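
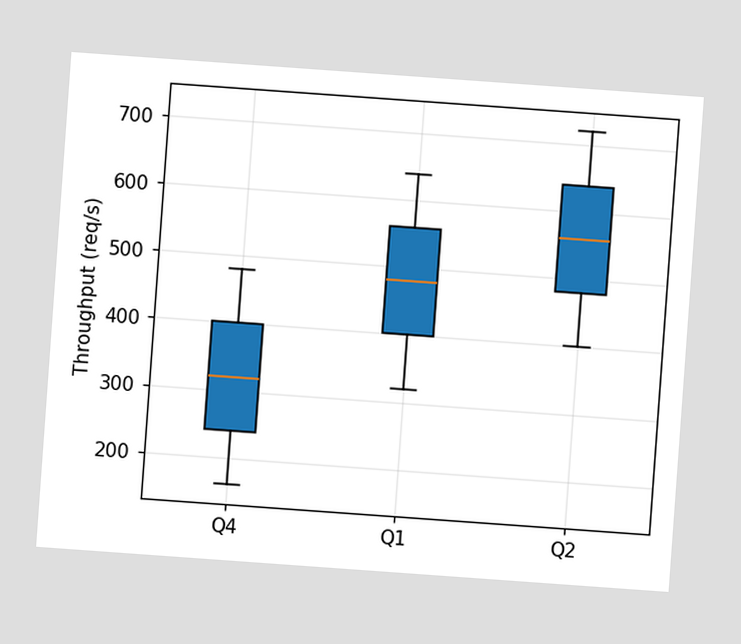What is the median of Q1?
The chart is tilted about 4° clockwise. The median line in the Q1 box sits at 480req/s.

480req/s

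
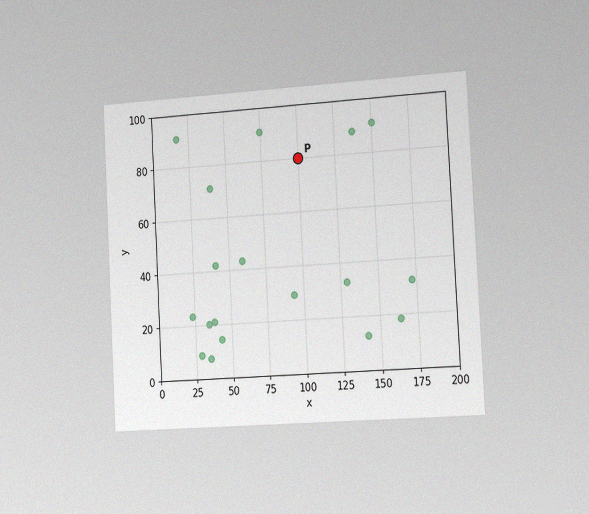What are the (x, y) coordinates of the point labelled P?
(100, 80)

The chart is tilted about 3° counter-clockwise and viewed slightly from the right, with some photo noise. Following the gridlines from P to each axis, P sits at (100, 80).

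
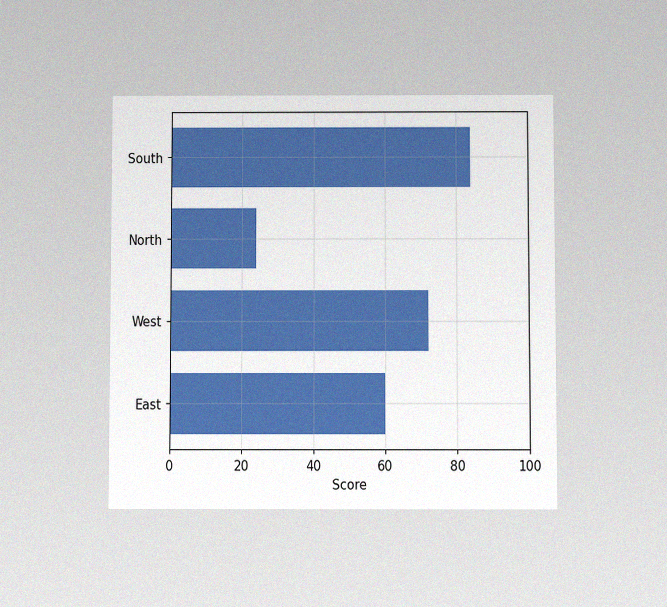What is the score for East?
The chart is viewed slightly from below, with some photo noise. Reading along the chart's x-axis, the East bar reaches 60.

60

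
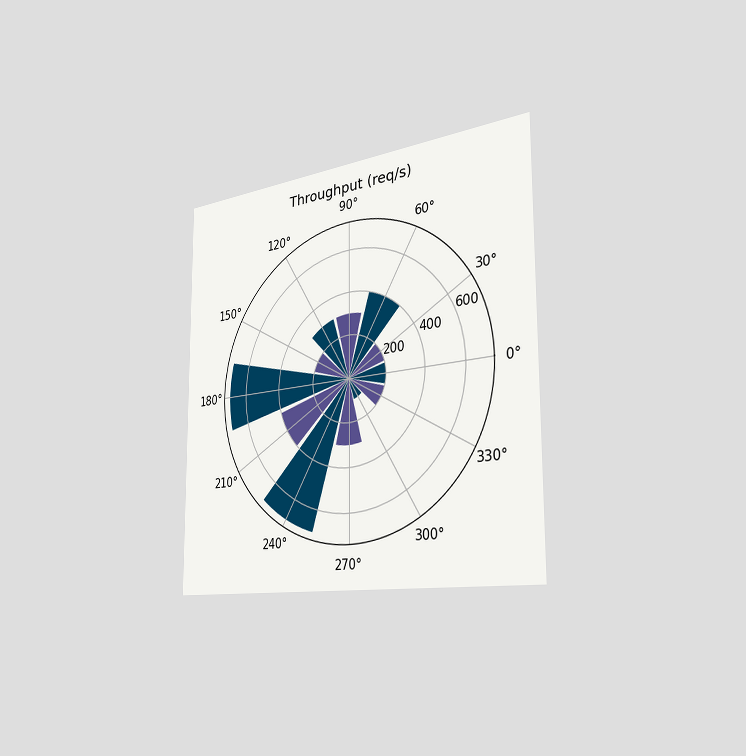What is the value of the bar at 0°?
The chart is viewed slightly from the right. The bar at 0° reaches 200req/s on the radial axis.

200req/s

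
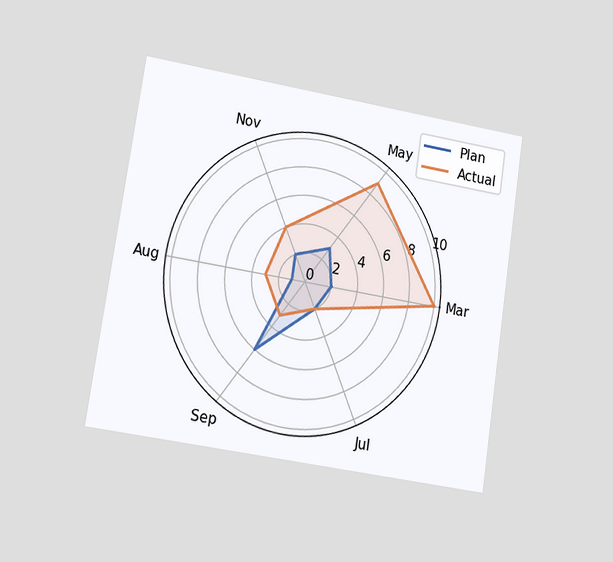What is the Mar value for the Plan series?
The chart is tilted about 9° clockwise and viewed at a slight angle. On the Mar axis, Plan reaches 2.

2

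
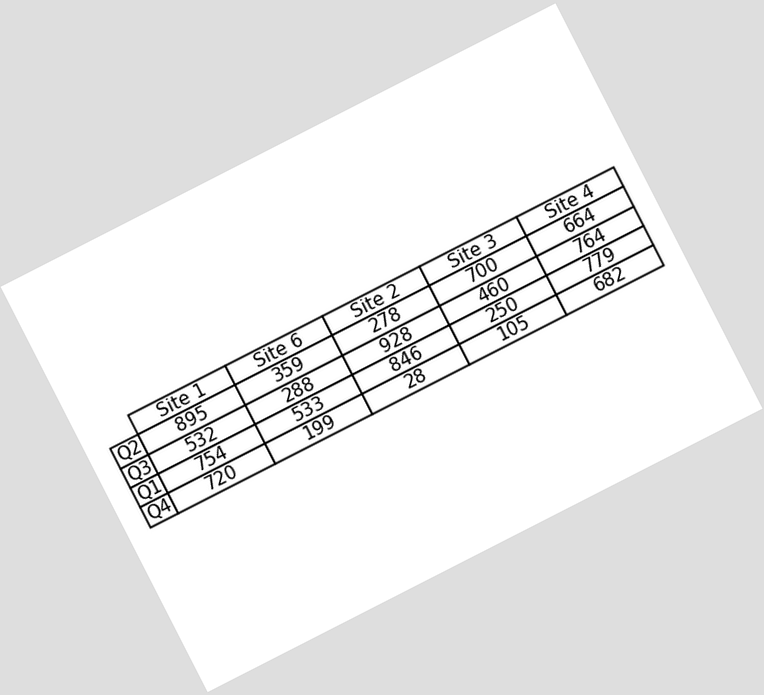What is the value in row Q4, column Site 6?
The chart is tilted about 27° counter-clockwise. The (Q4, Site 6) cell reads 199.

199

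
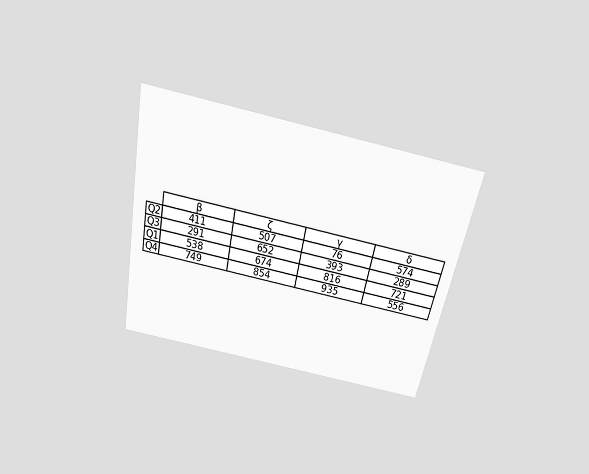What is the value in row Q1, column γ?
816

The chart is tilted about 11° clockwise and viewed slightly from above. The (Q1, γ) cell reads 816.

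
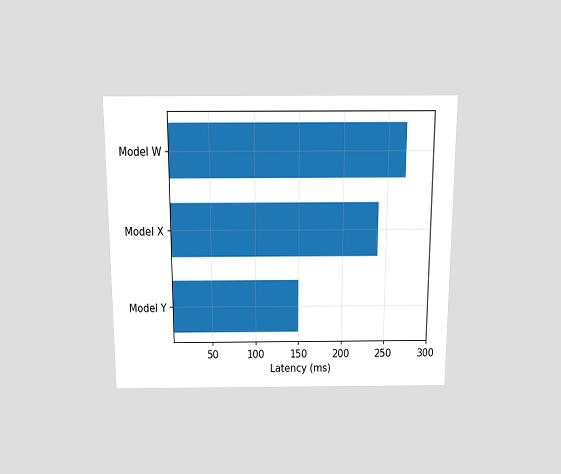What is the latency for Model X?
The chart is viewed slightly from above. Reading along the chart's x-axis, the Model X bar reaches 240ms.

240ms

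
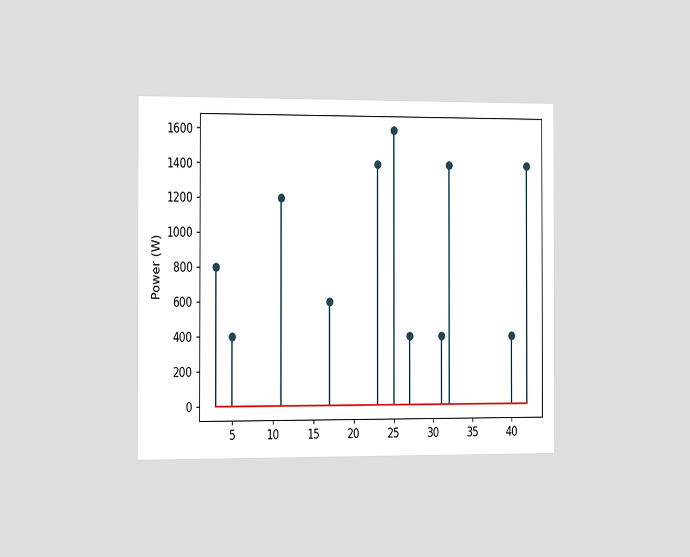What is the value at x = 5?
The chart is viewed slightly from the left. The stem at x=5 reaches 400W.

400W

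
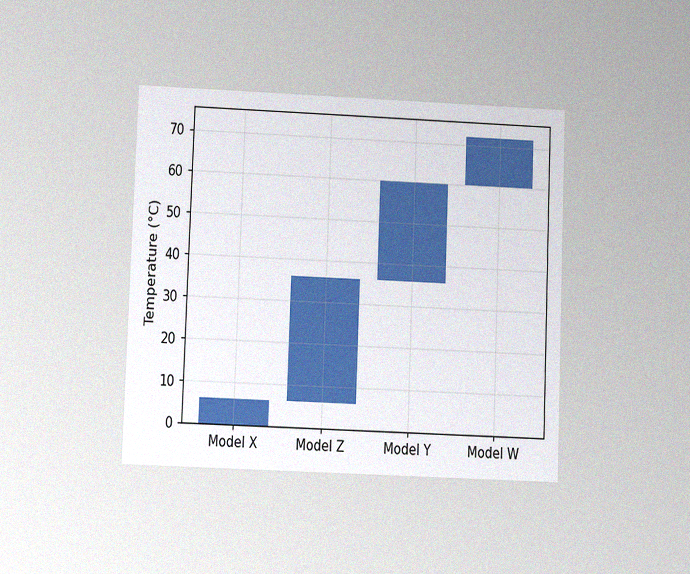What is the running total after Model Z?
36°C

The chart is tilted about 2° clockwise and viewed at a slight angle, with some photo noise. After Model Z the running total reaches 36°C.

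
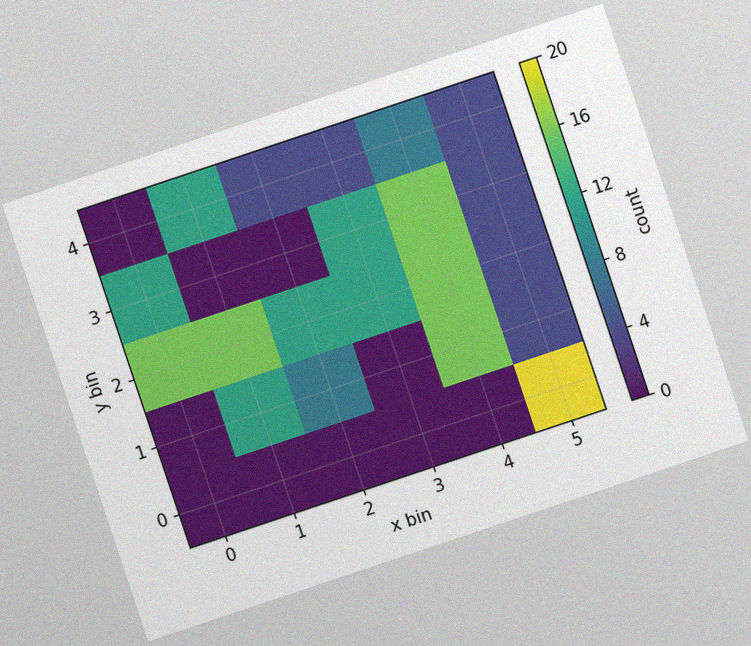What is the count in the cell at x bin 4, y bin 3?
16

The chart is tilted about 18° counter-clockwise, with some photo noise. Matching the cell (4, 3) against the colorbar gives 16.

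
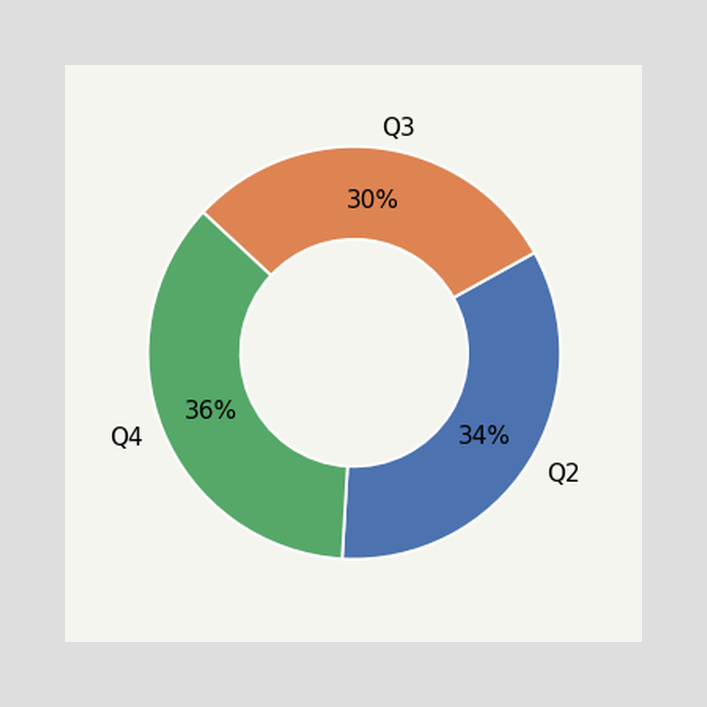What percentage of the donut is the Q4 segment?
36%

The Q4 segment takes up 36% of the ring.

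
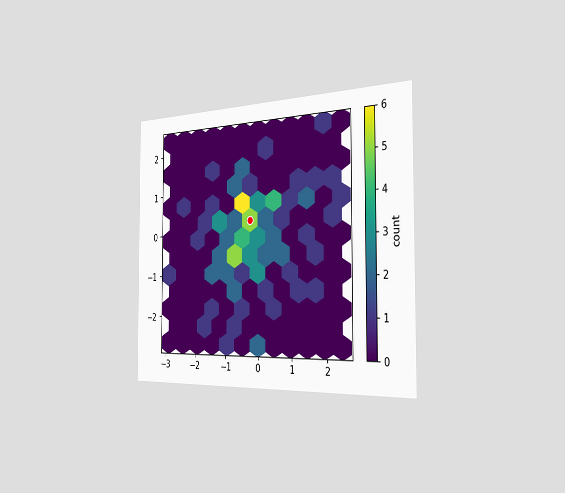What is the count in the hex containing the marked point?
5

The chart is viewed slightly from the right. The marked hex reads 5 on the colorbar.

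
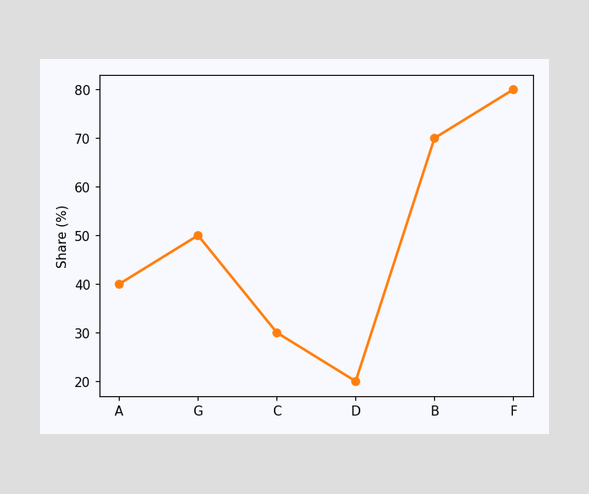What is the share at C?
30%

At C, the line is at 30%.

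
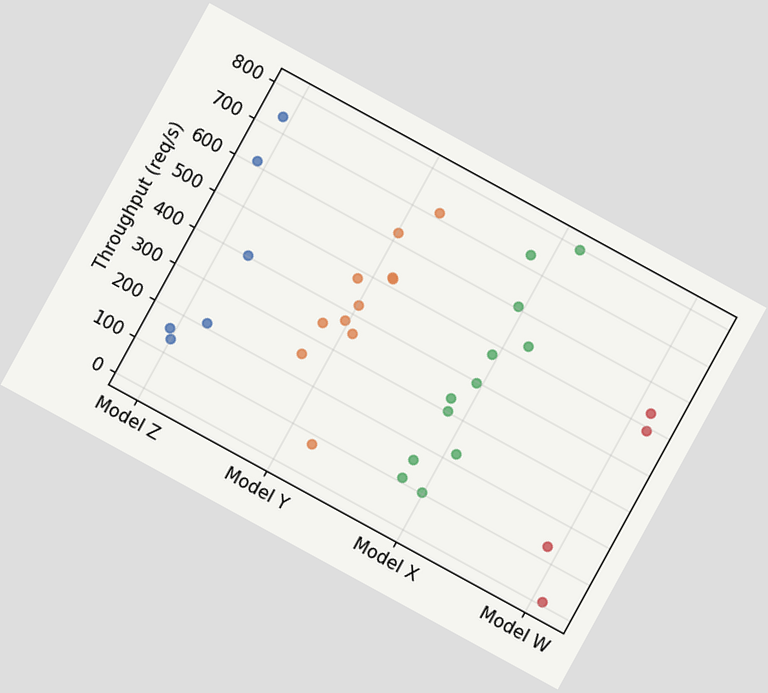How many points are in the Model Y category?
The chart is tilted about 29° clockwise. Counting the markers in the Model Y column gives 11.

11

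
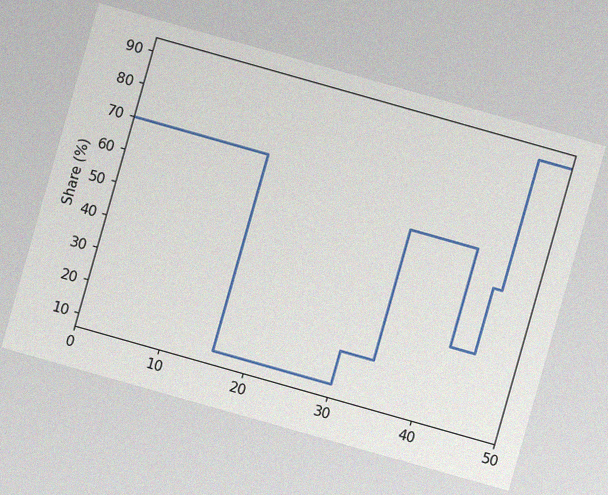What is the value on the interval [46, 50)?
90%

The chart is tilted about 16° clockwise, with some photo noise. On [46, 50) the step sits at 90%.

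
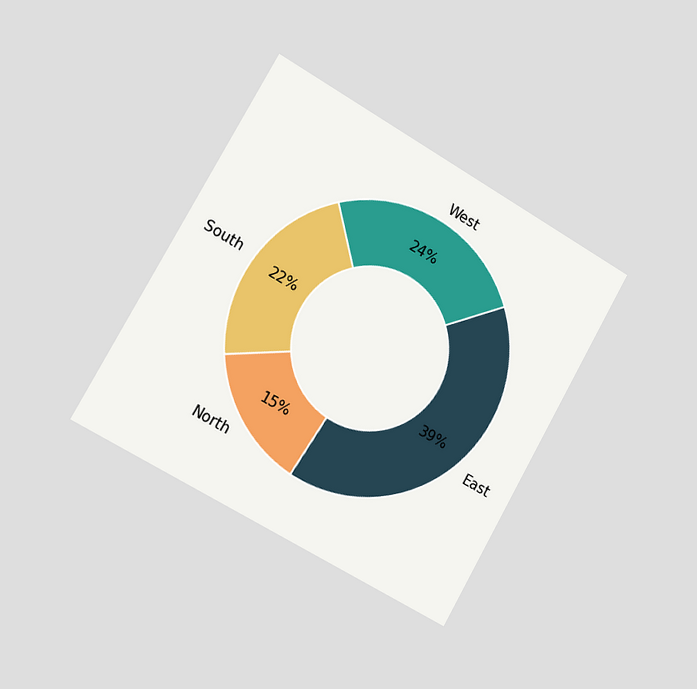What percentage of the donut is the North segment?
15%

The chart is tilted about 30° clockwise and viewed slightly from the left. The North segment takes up 15% of the ring.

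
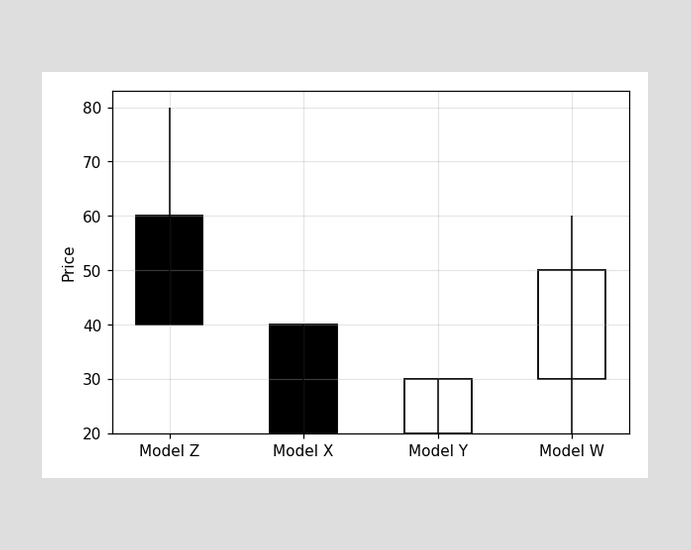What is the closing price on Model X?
20

The Model X candle closes at 20.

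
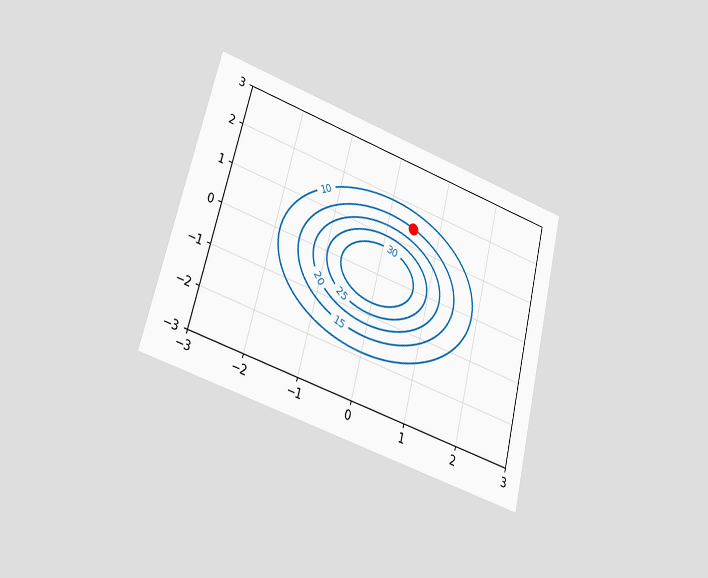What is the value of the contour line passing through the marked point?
15

The chart is tilted about 14° clockwise and viewed at a slight angle. The marked point sits on the contour labelled 15.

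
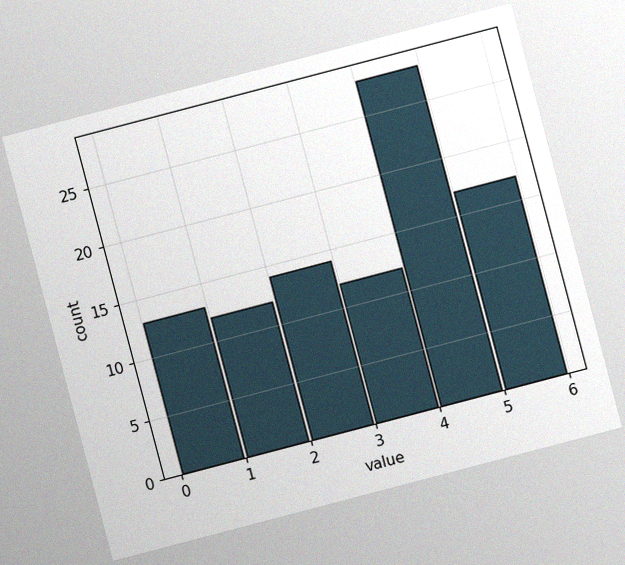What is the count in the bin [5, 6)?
17

The chart is tilted about 15° counter-clockwise, with some photo noise. The [5, 6) bin has height 17.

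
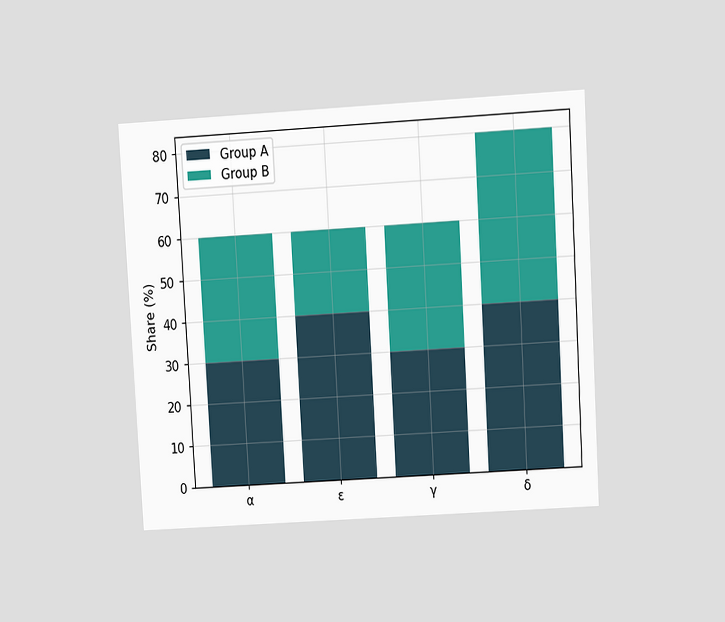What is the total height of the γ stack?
The chart is tilted about 3° counter-clockwise and viewed at a slight angle. The γ stack's top reaches 60% on the y-axis.

60%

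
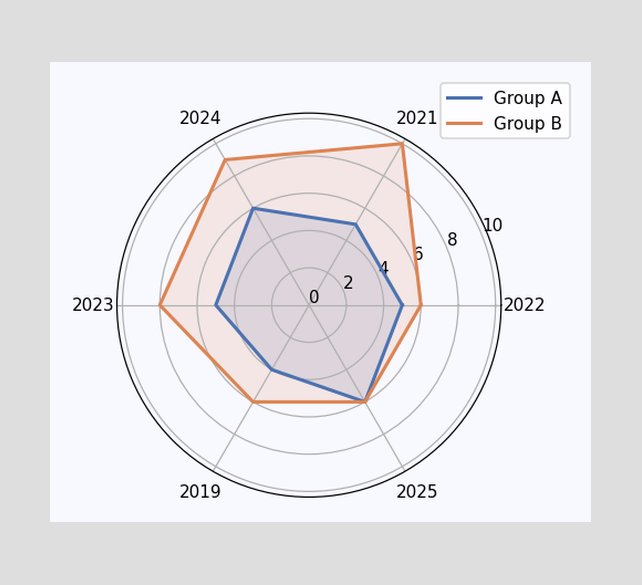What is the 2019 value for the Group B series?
6

On the 2019 axis, Group B reaches 6.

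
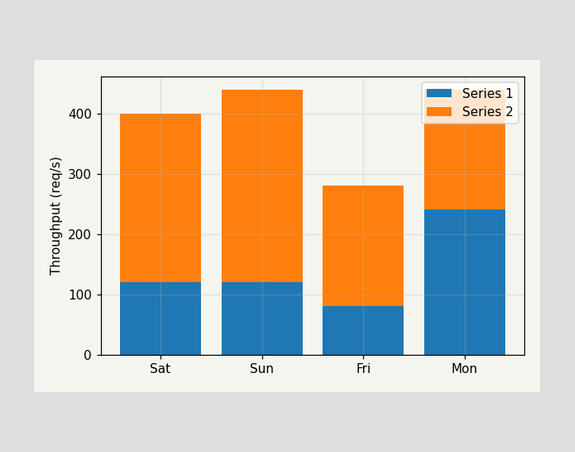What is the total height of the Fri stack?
The Fri stack's top reaches 280req/s on the y-axis.

280req/s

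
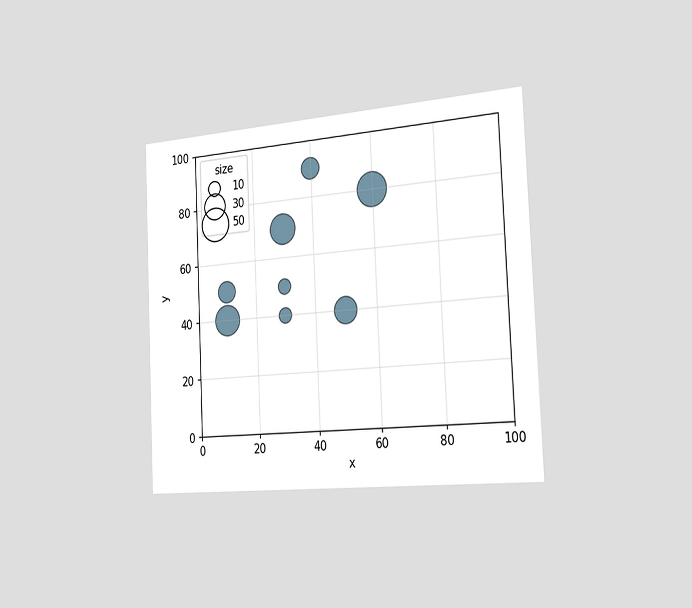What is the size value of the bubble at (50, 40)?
30

The chart is tilted about 3° counter-clockwise and viewed slightly from the right. Matching the bubble at (50, 40) against the size legend gives 30.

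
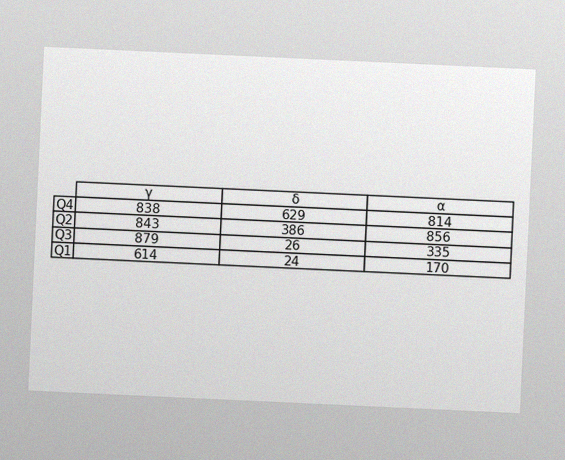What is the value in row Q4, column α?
814

The chart is tilted about 3° clockwise, with some photo noise. The (Q4, α) cell reads 814.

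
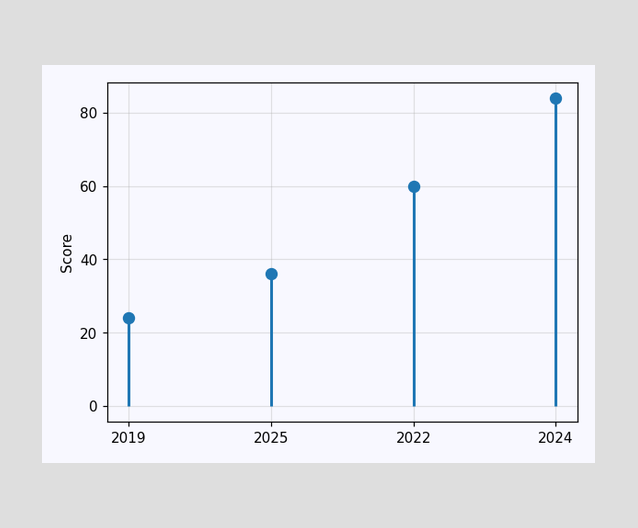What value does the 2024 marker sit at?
The 2024 marker sits at 84.

84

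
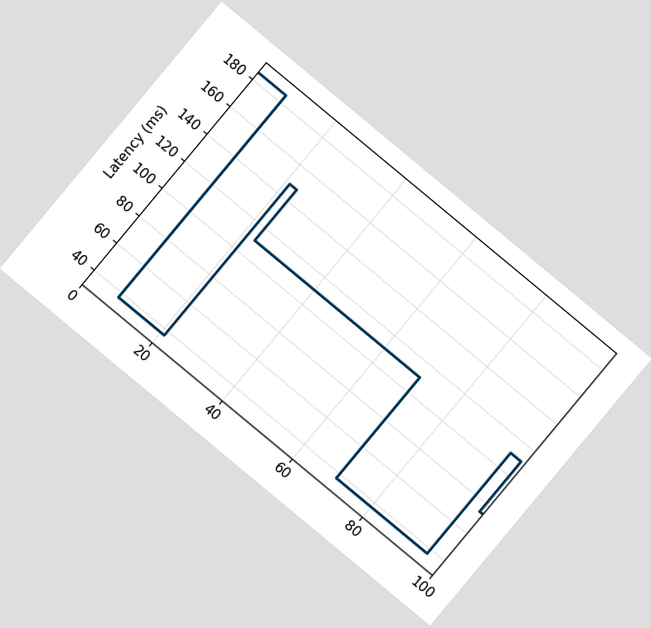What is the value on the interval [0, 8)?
The chart is tilted about 40° clockwise. On [0, 8) the step sits at 185ms.

185ms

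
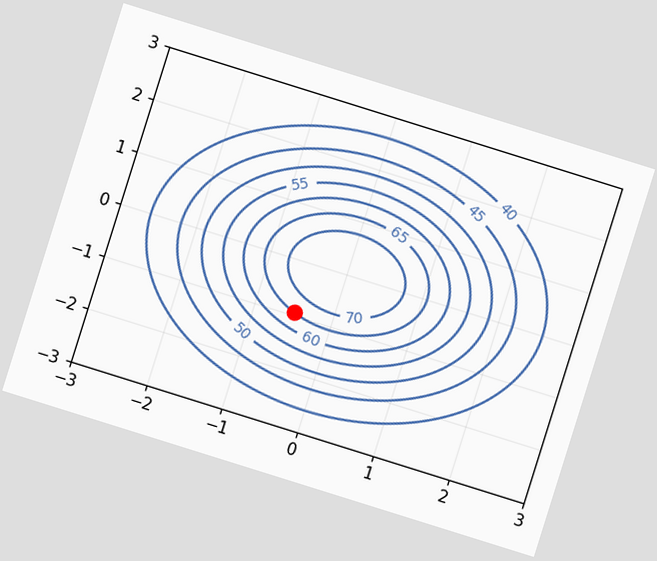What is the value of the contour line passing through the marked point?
The chart is tilted about 17° clockwise. The marked point sits on the contour labelled 65.

65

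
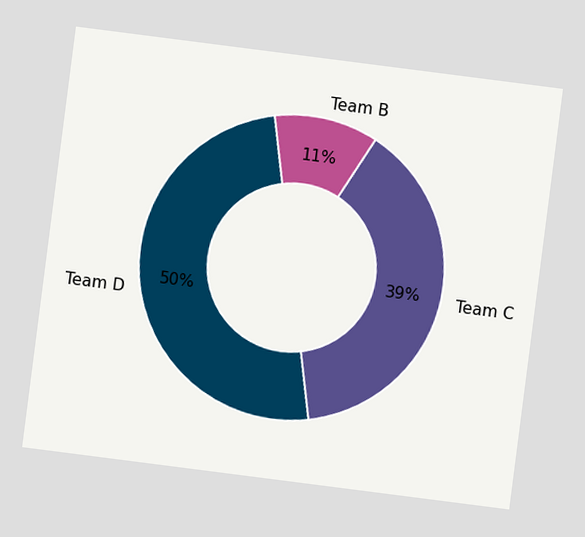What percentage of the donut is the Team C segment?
The chart is tilted about 7° clockwise. The Team C segment takes up 39% of the ring.

39%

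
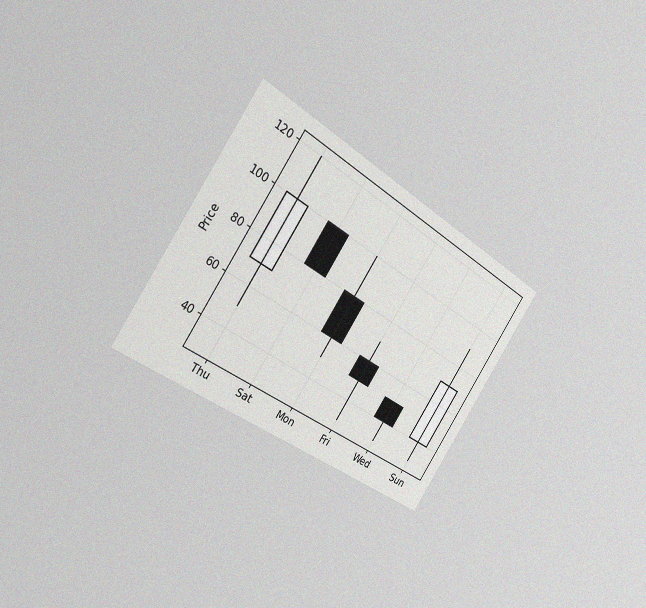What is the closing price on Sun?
The chart is tilted about 34° clockwise and viewed slightly from the left, with some photo noise. The Sun candle closes at 70.

70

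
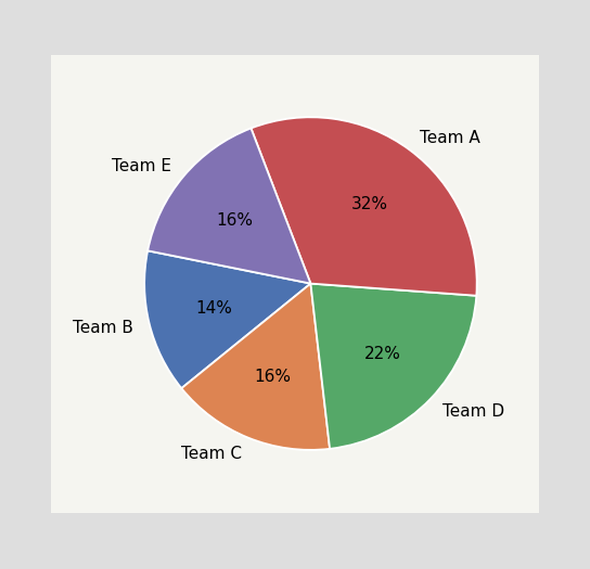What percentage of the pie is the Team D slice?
22%

The Team D slice takes up 22% of the pie.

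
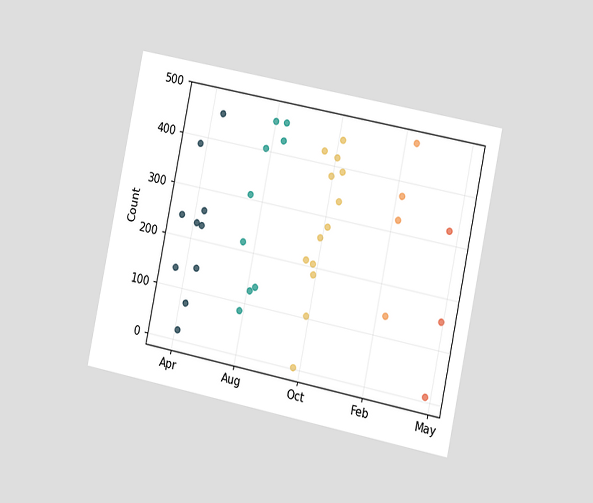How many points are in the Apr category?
10

The chart is tilted about 12° clockwise and viewed slightly from the right. Counting the markers in the Apr column gives 10.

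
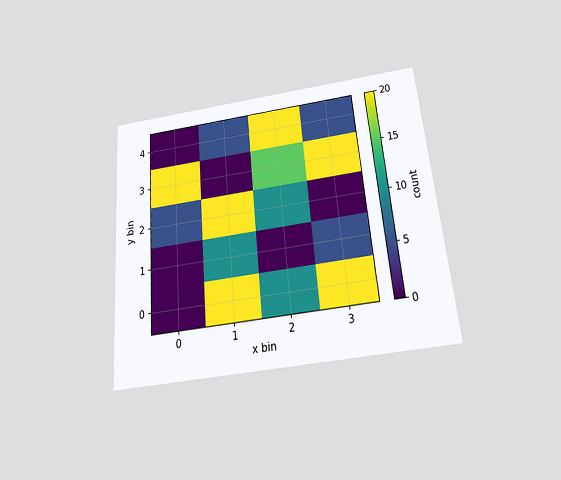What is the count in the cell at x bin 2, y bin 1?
The chart is tilted about 5° counter-clockwise and viewed slightly from below. Matching the cell (2, 1) against the colorbar gives 0.

0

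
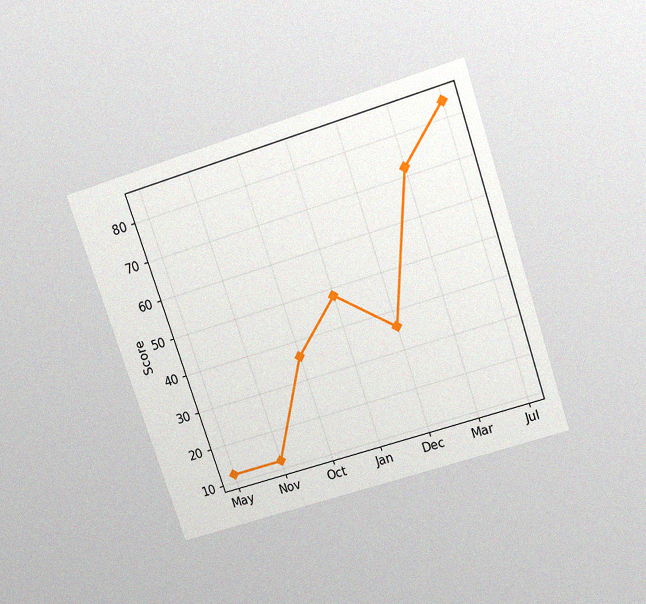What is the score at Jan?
48

The chart is tilted about 18° counter-clockwise and viewed slightly from above, with some photo noise. At Jan, the line is at 48.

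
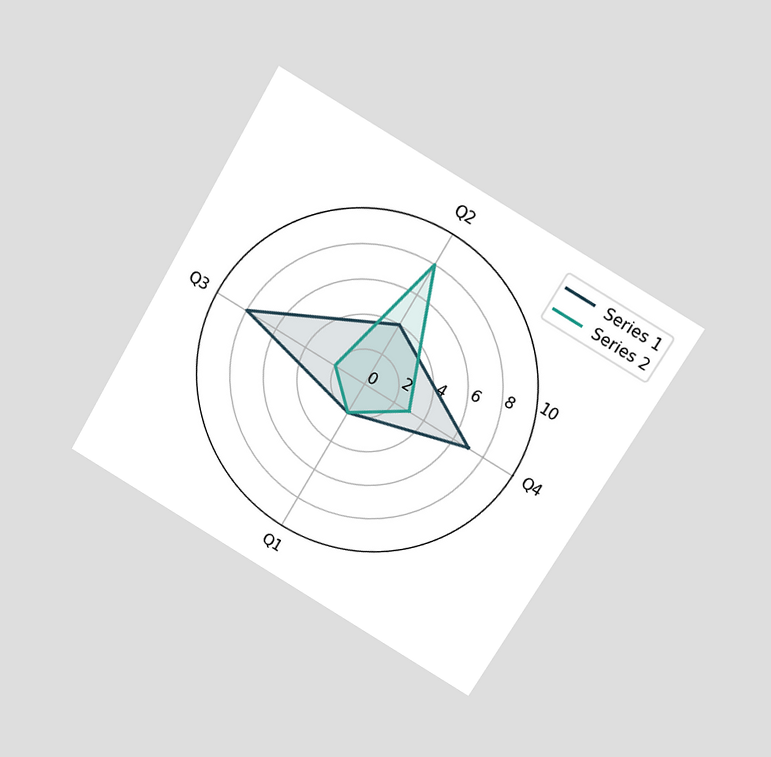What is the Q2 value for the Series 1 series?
The chart is tilted about 30° clockwise and viewed slightly from above. On the Q2 axis, Series 1 reaches 4.

4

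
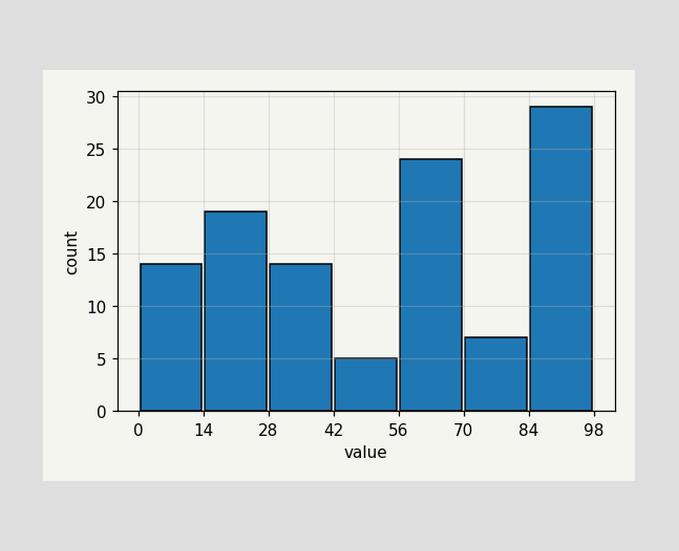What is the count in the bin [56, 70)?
The [56, 70) bin has height 24.

24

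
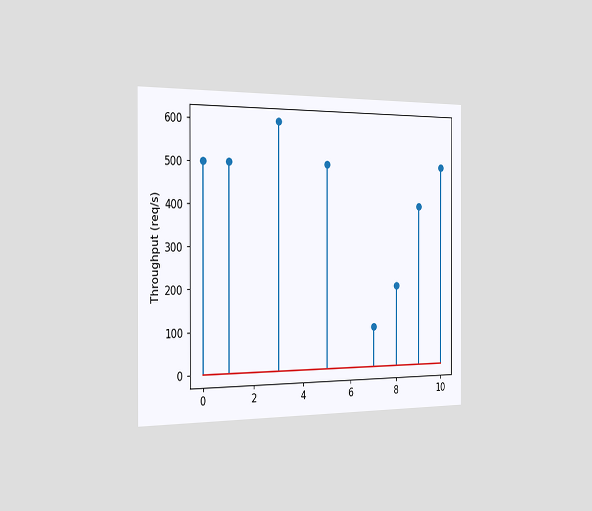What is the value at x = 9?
400req/s

The chart is viewed slightly from the left. The stem at x=9 reaches 400req/s.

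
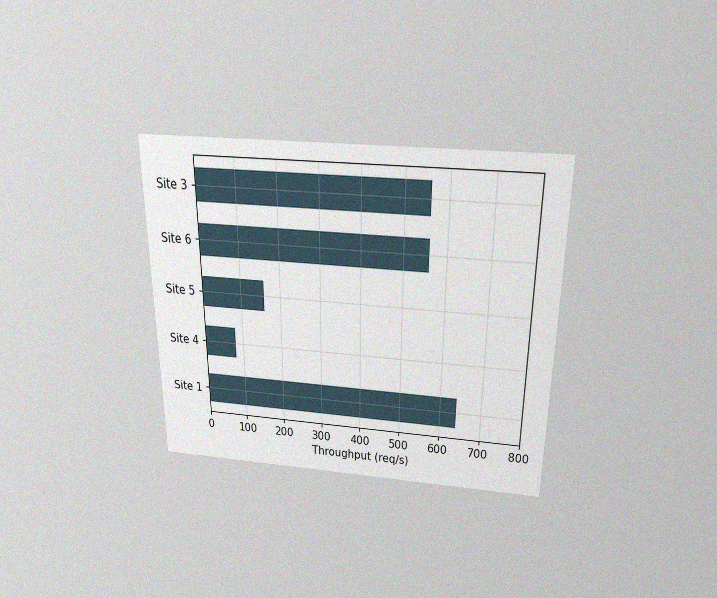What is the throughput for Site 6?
The chart is viewed slightly from above, with some photo noise. Reading along the chart's x-axis, the Site 6 bar reaches 560req/s.

560req/s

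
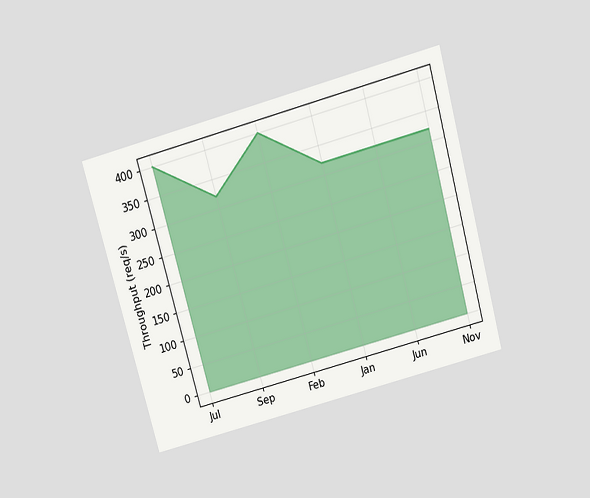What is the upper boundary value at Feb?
400req/s

The chart is tilted about 15° counter-clockwise and viewed slightly from above. At Feb the upper boundary is at 400req/s.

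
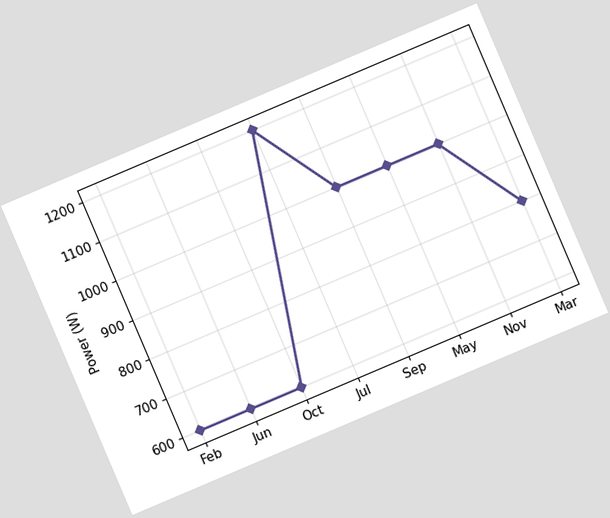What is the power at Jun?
The chart is tilted about 23° counter-clockwise. At Jun, the line is at 600W.

600W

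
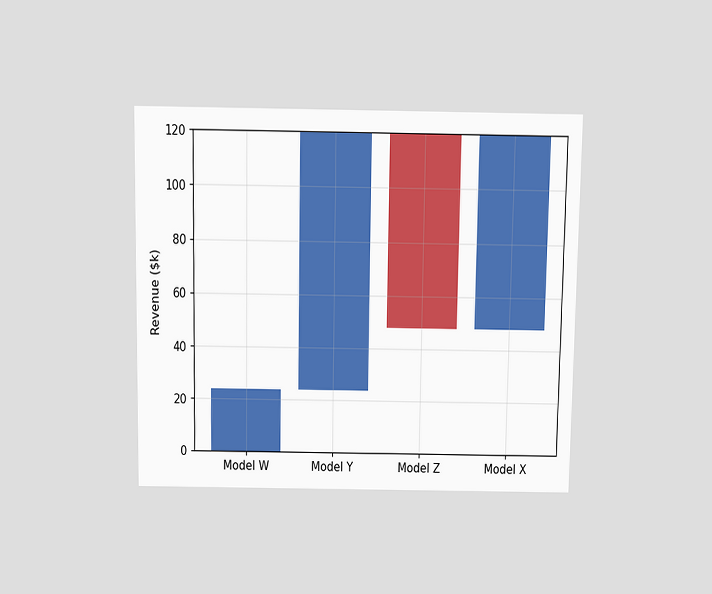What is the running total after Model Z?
$48k

The chart is viewed slightly from above. After Model Z the running total reaches $48k.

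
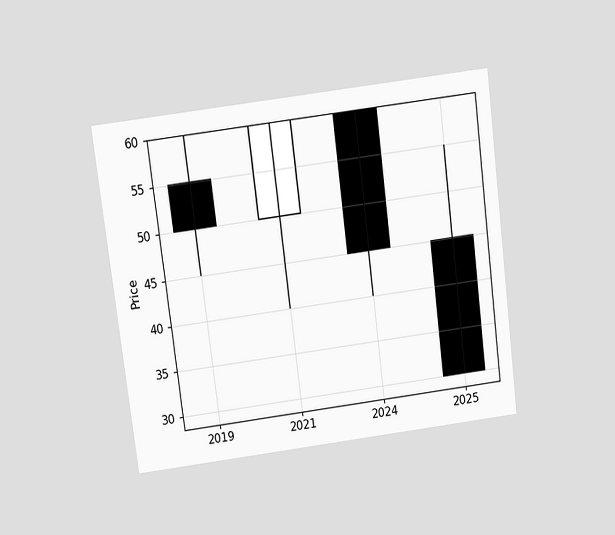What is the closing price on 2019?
The chart is tilted about 7° counter-clockwise and viewed slightly from above. The 2019 candle closes at 50.

50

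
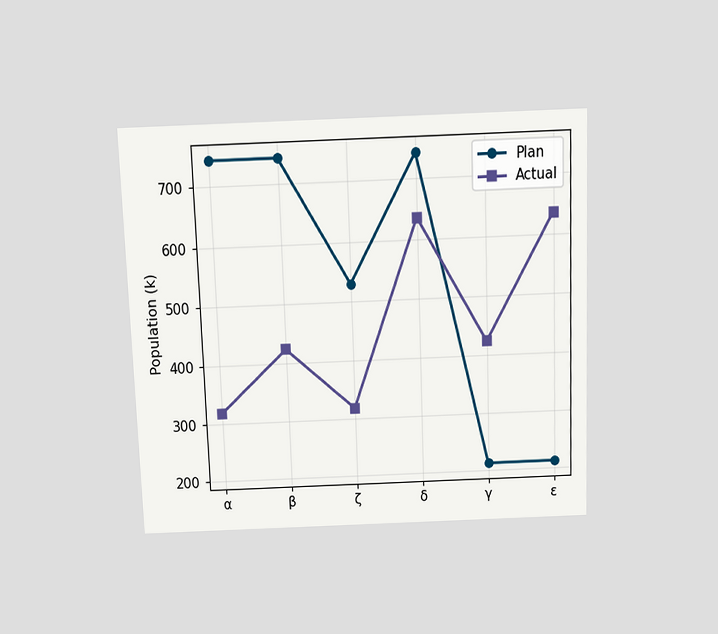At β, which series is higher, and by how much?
The chart is tilted about 2° counter-clockwise and viewed slightly from above. At β, Plan sits above the other line by 318k.

Plan, by 318k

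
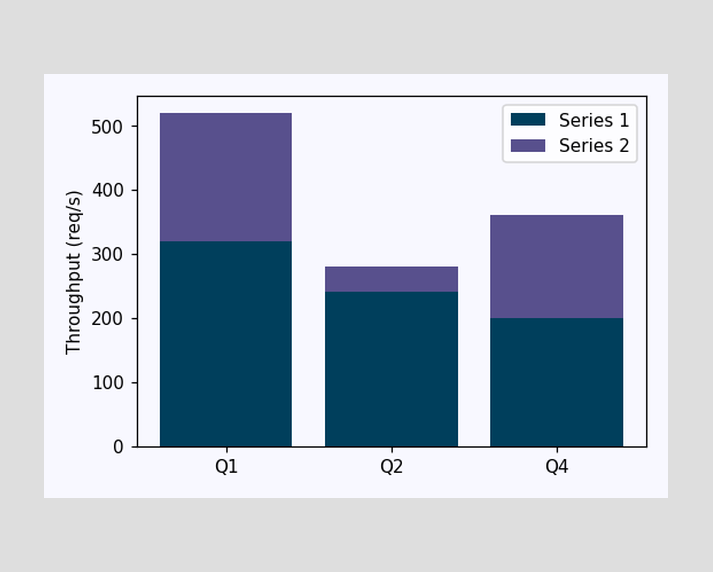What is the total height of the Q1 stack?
520req/s

The Q1 stack's top reaches 520req/s on the y-axis.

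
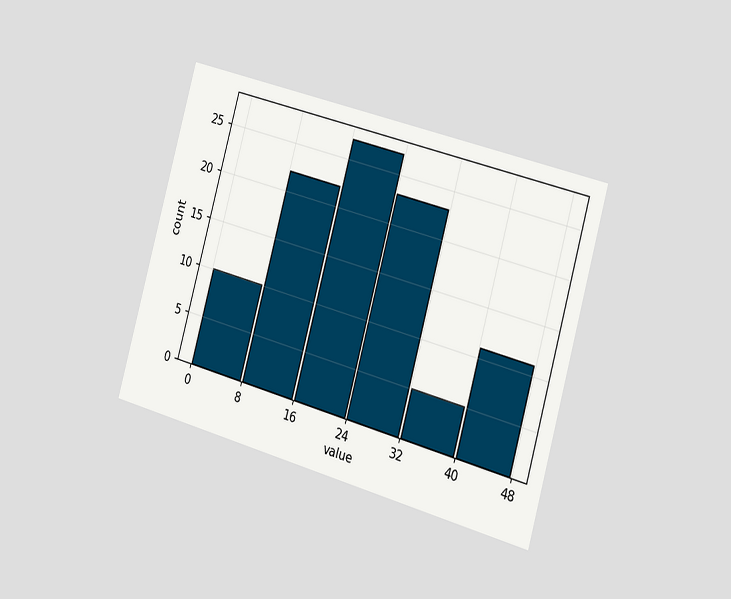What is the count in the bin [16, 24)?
27

The chart is tilted about 16° clockwise and viewed slightly from the right. The [16, 24) bin has height 27.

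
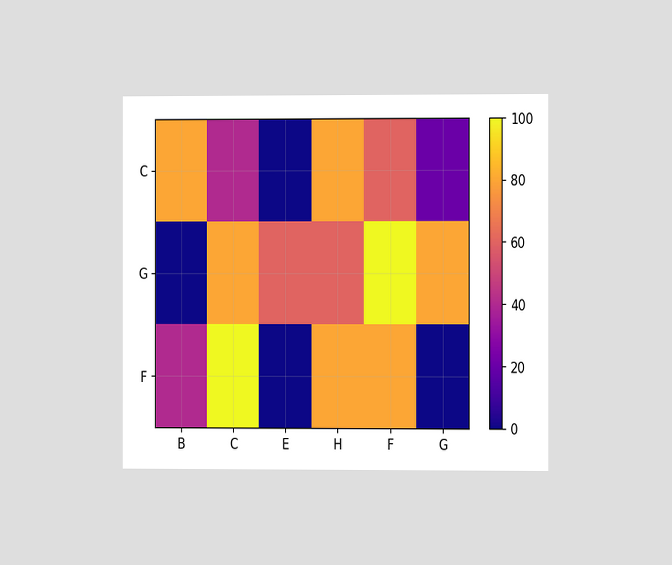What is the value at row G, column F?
100

The chart is viewed at a slight angle. Matching cell (G, F) against the colorbar gives 100.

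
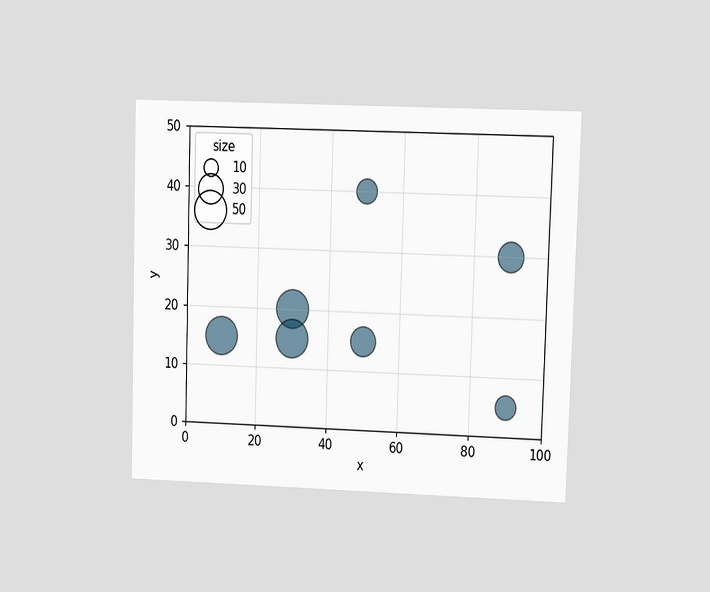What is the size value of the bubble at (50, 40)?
20

The chart is viewed at a slight angle. Matching the bubble at (50, 40) against the size legend gives 20.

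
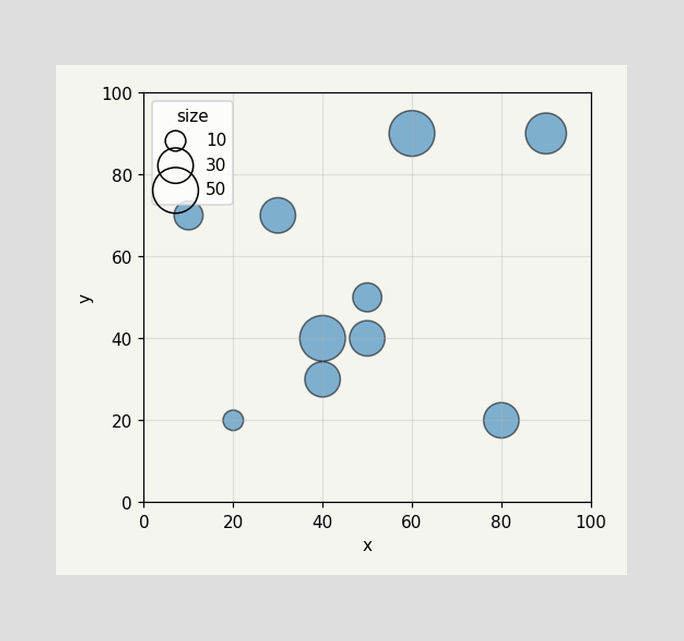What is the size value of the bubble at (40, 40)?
Matching the bubble at (40, 40) against the size legend gives 50.

50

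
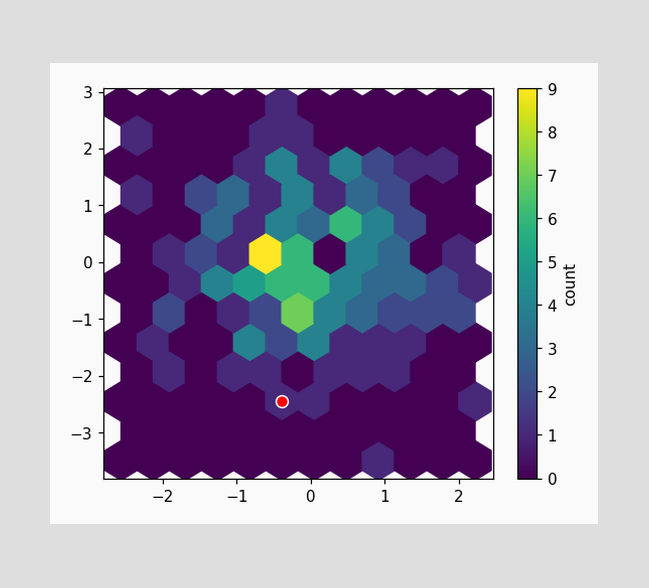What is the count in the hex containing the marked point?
The marked hex reads 1 on the colorbar.

1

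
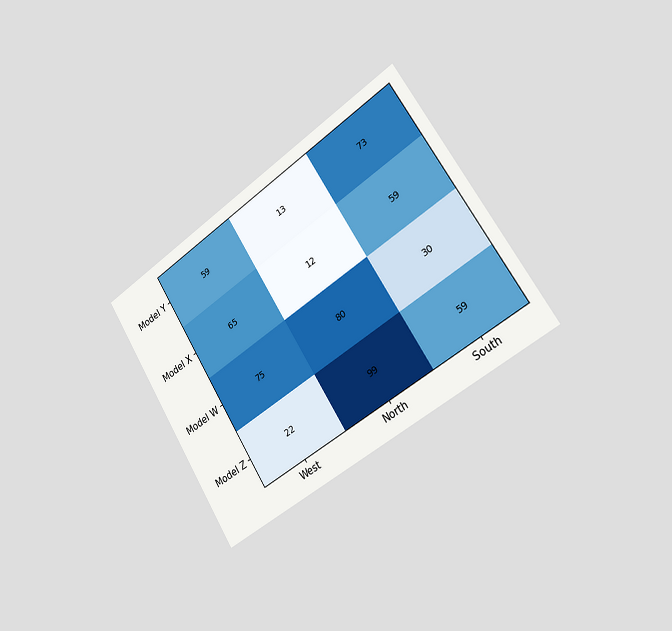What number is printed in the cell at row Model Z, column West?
The chart is tilted about 33° counter-clockwise and viewed slightly from the right. The (Model Z, West) cell reads 22.

22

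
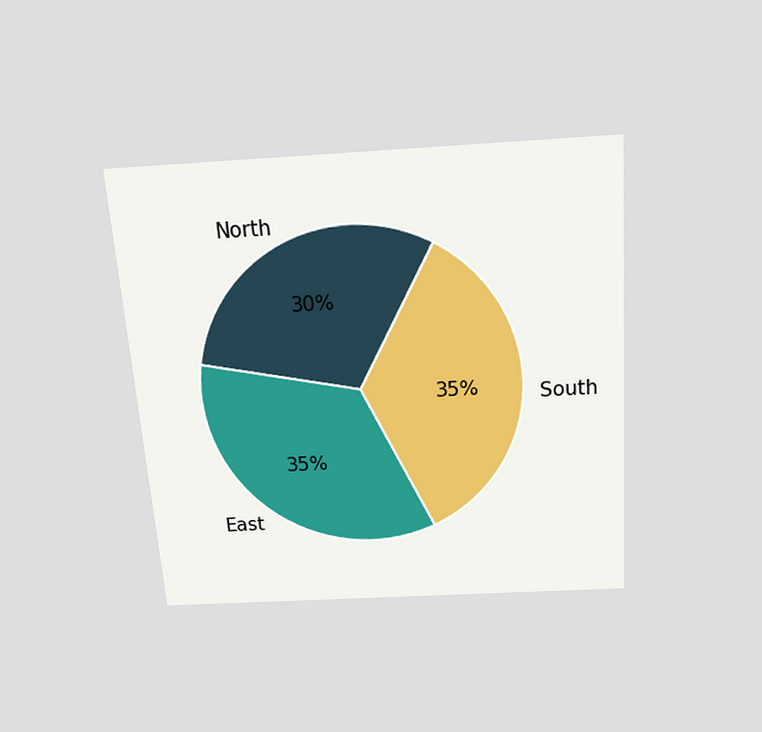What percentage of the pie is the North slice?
30%

The chart is tilted about 4° counter-clockwise and viewed slightly from above. The North slice takes up 30% of the pie.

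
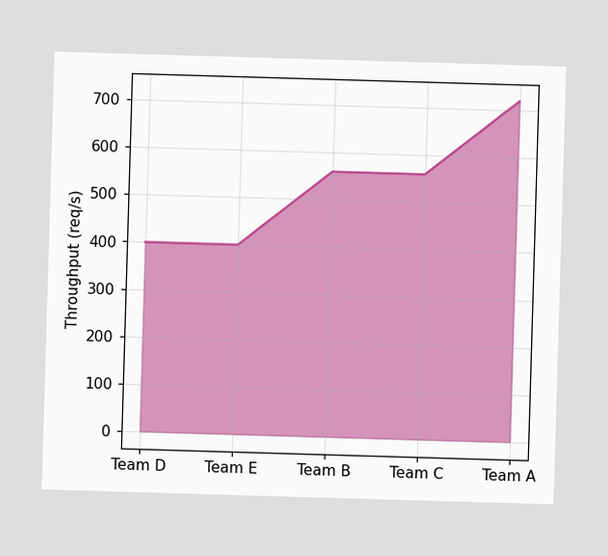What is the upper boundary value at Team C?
At Team C the upper boundary is at 560req/s.

560req/s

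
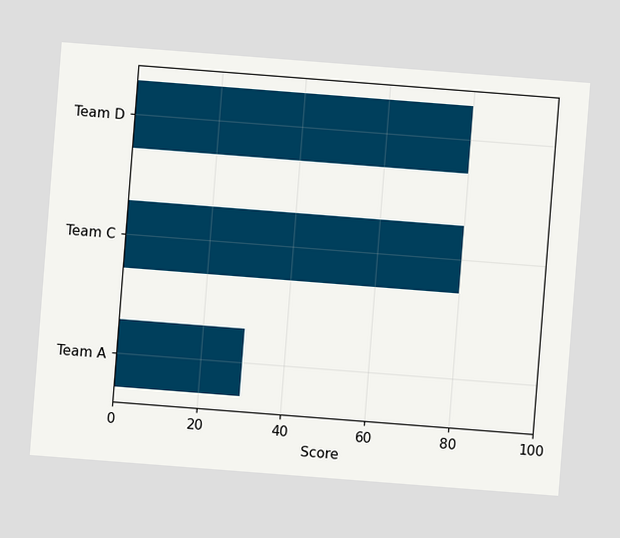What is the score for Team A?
30

The chart is tilted about 4° clockwise. Reading along the chart's x-axis, the Team A bar reaches 30.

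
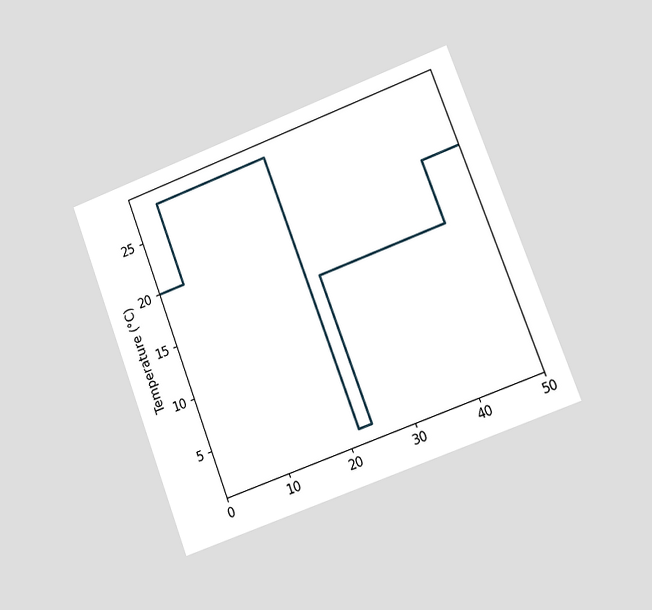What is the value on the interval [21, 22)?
28°C

The chart is tilted about 21° counter-clockwise and viewed at a slight angle. On [21, 22) the step sits at 28°C.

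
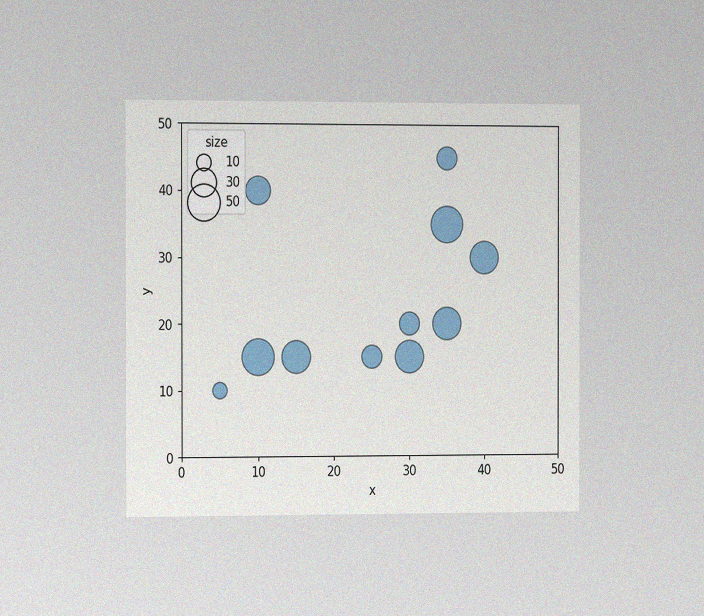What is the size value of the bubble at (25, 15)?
20

The chart is viewed slightly from the left, with some photo noise. Matching the bubble at (25, 15) against the size legend gives 20.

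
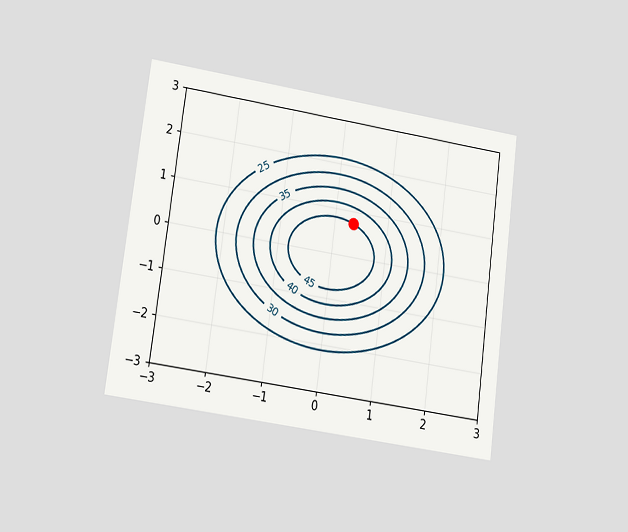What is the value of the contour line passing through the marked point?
45

The chart is tilted about 7° clockwise and viewed at a slight angle. The marked point sits on the contour labelled 45.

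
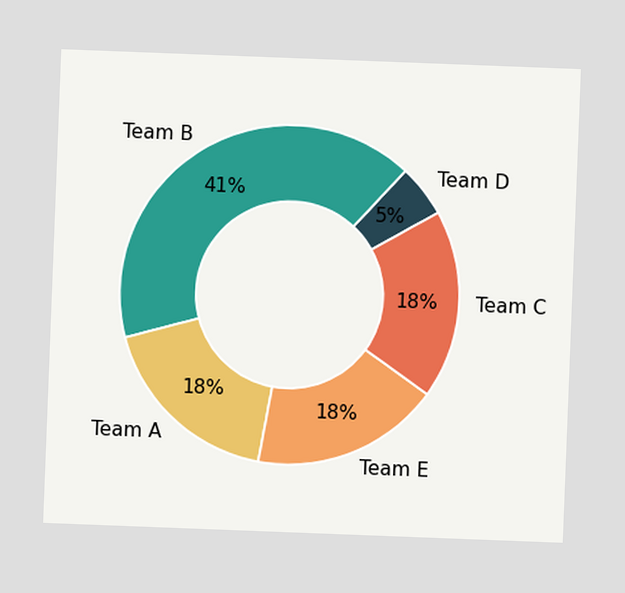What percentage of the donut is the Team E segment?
The chart is tilted about 2° clockwise. The Team E segment takes up 18% of the ring.

18%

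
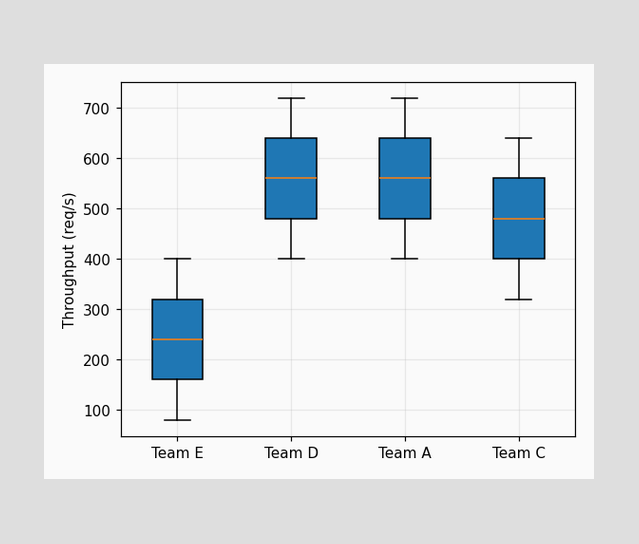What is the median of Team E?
The median line in the Team E box sits at 240req/s.

240req/s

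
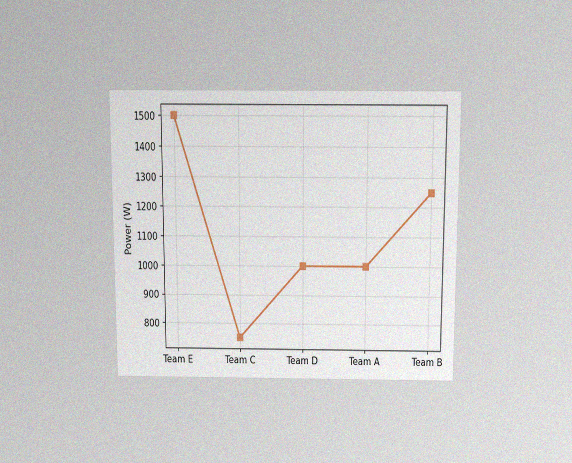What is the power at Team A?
1000W

The chart is viewed slightly from above, with some photo noise. At Team A, the line is at 1000W.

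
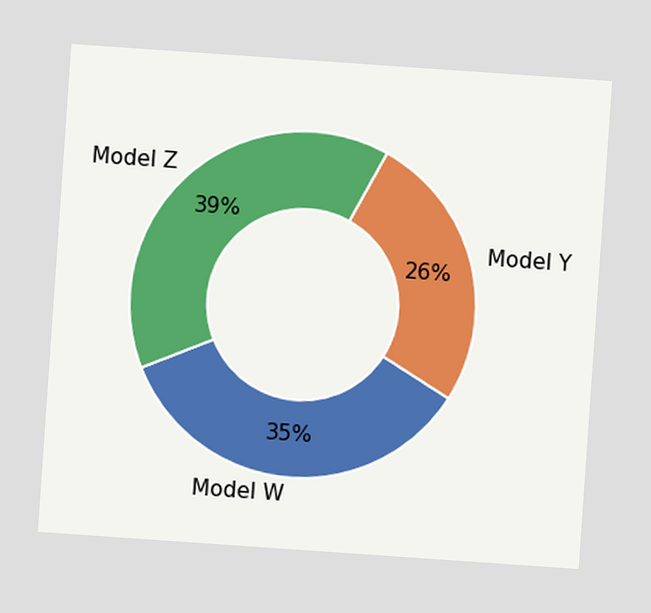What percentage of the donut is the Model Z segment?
39%

The chart is tilted about 4° clockwise. The Model Z segment takes up 39% of the ring.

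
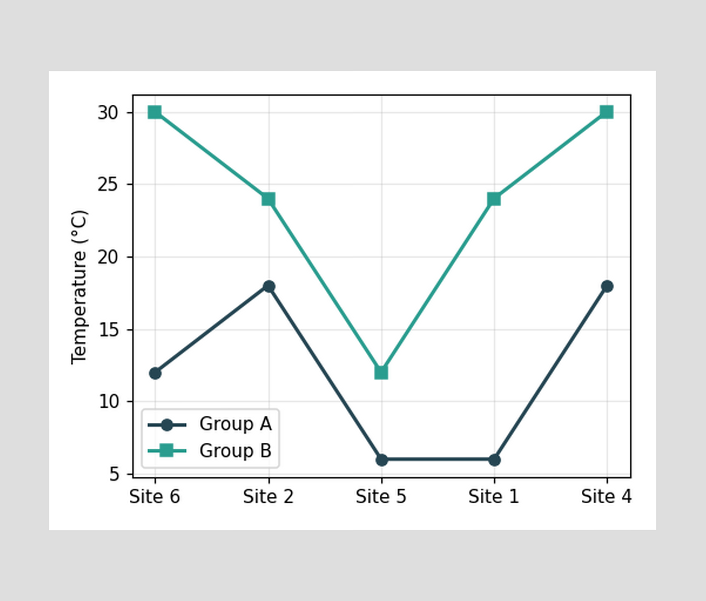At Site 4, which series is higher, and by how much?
Group B, by 12°C

At Site 4, Group B sits above the other line by 12°C.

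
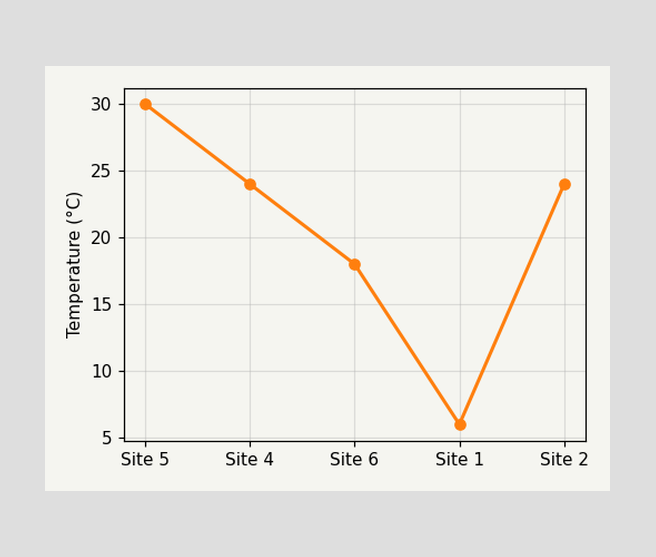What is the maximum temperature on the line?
30°C

The highest point is at Site 5, and reading across to the y-axis gives 30°C.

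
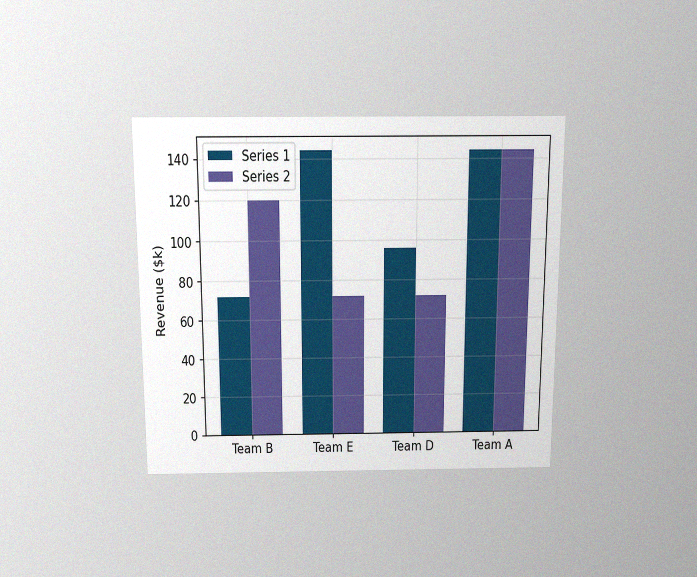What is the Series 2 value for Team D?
The chart is viewed slightly from above, with some photo noise. The Series 2 bar at Team D reaches $72k on the y-axis.

$72k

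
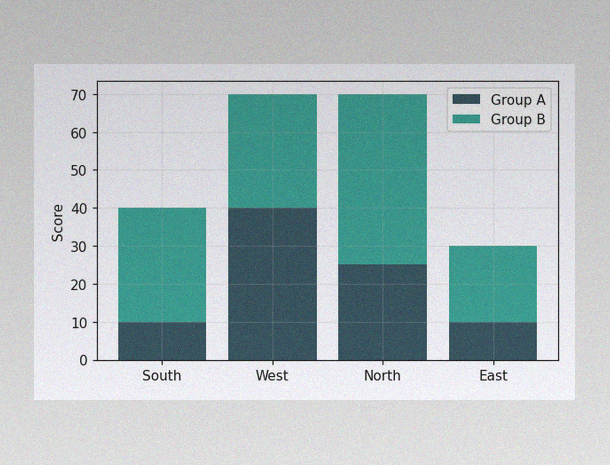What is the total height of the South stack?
40

The image has some photo noise and uneven lighting. The South stack's top reaches 40 on the y-axis.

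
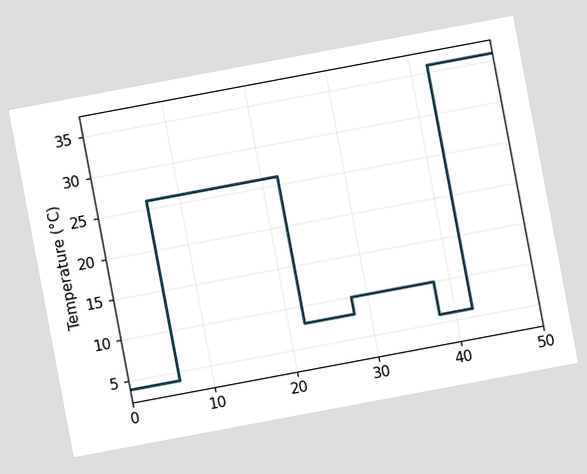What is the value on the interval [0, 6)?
The chart is tilted about 11° counter-clockwise. On [0, 6) the step sits at 4°C.

4°C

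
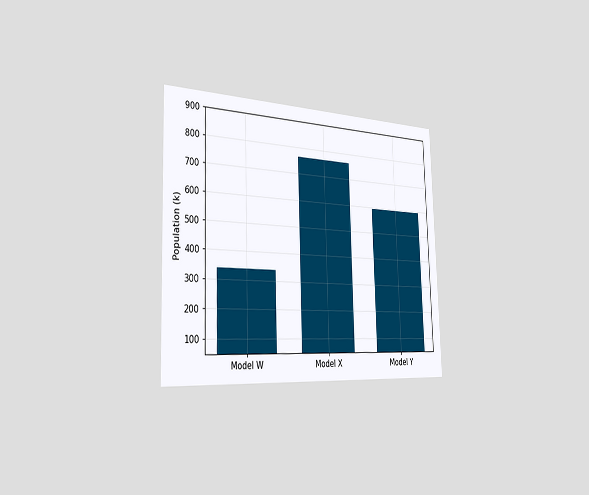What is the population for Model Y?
The chart is viewed slightly from the left. Reading along the chart's y-axis, the Model Y bar reaches 595k.

595k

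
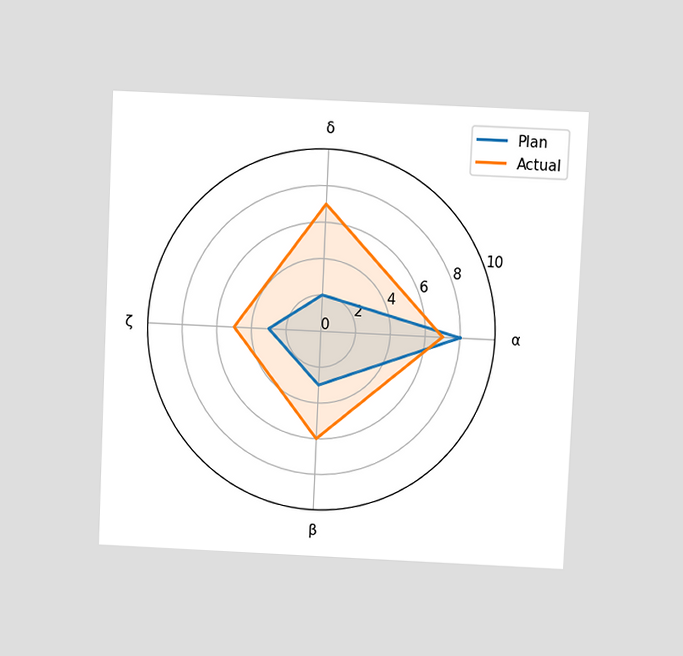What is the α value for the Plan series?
The chart is tilted about 3° clockwise and viewed slightly from above. On the α axis, Plan reaches 8.

8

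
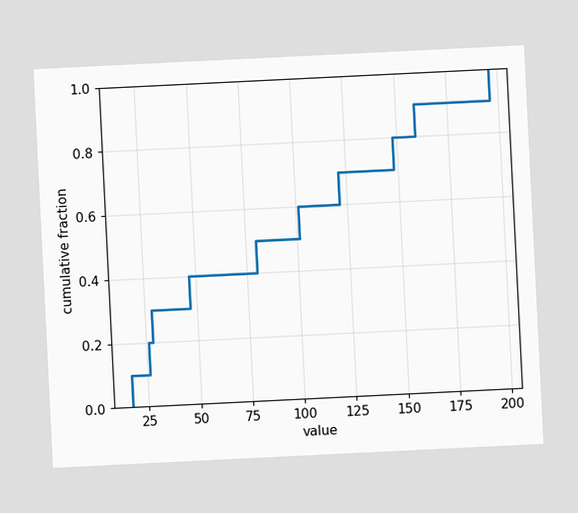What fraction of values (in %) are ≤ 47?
The chart is tilted about 3° counter-clockwise. At x=47 the ECDF step is at 40%.

40%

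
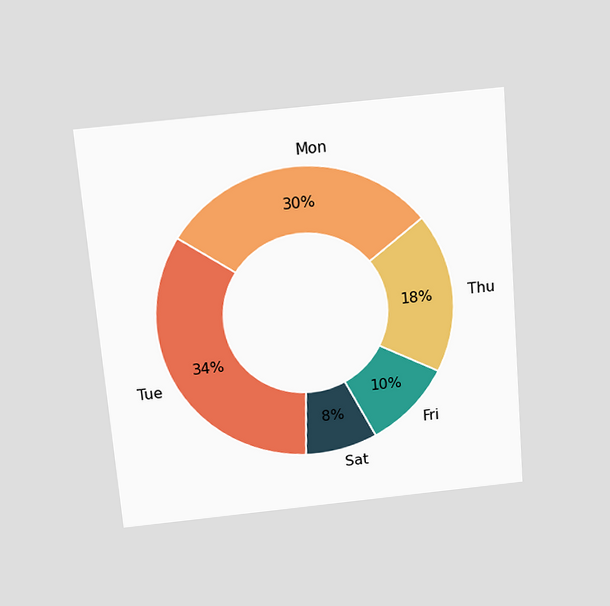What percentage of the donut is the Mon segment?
The chart is tilted about 5° counter-clockwise and viewed slightly from above. The Mon segment takes up 30% of the ring.

30%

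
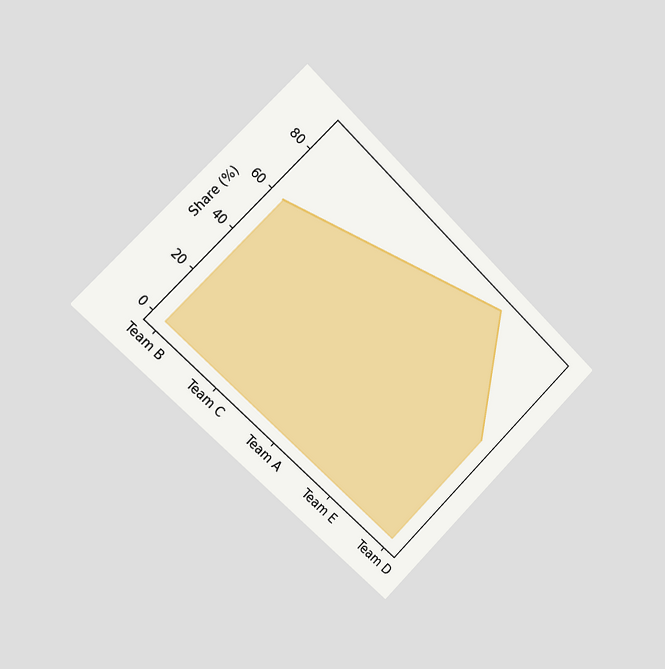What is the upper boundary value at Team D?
The chart is tilted about 45° clockwise and viewed slightly from the left. At Team D the upper boundary is at 50%.

50%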